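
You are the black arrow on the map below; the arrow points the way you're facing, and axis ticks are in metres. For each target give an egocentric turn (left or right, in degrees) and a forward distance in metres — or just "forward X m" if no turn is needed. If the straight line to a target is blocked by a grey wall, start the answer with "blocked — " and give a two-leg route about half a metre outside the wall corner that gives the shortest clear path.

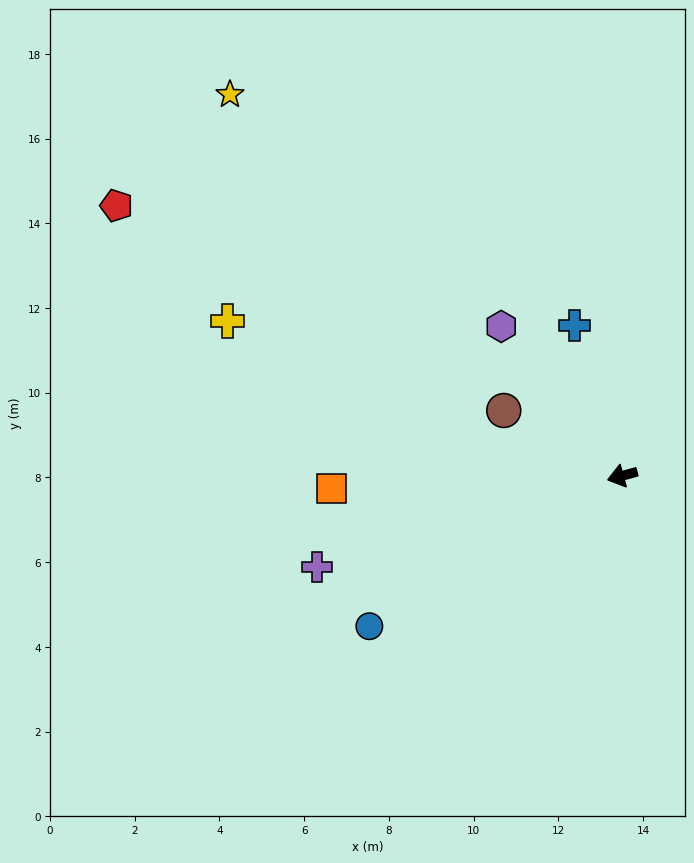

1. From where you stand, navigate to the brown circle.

turn right 44°, forward 3.2 m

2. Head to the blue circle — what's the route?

turn left 15°, forward 6.9 m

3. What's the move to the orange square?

turn right 13°, forward 6.9 m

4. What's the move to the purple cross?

forward 7.5 m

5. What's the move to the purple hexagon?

turn right 66°, forward 4.5 m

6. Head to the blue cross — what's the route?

turn right 88°, forward 3.7 m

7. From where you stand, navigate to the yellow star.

turn right 60°, forward 12.9 m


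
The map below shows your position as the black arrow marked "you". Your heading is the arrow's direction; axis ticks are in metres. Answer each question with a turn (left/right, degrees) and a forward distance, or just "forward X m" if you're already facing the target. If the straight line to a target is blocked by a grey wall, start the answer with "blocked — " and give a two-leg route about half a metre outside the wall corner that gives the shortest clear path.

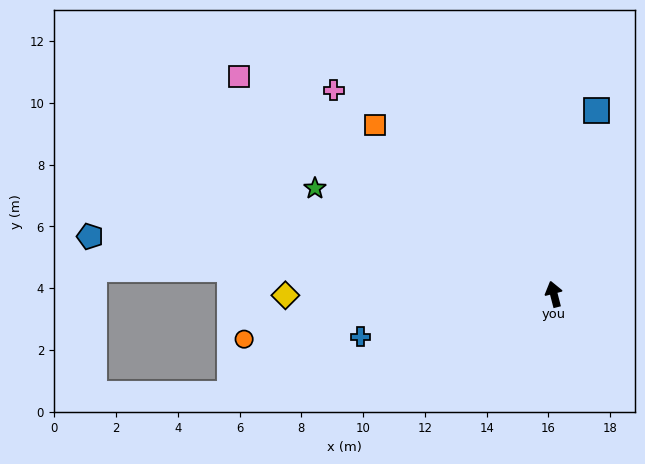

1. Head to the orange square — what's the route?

turn left 32°, forward 8.0 m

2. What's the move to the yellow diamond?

turn left 76°, forward 8.7 m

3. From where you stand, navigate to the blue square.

turn right 28°, forward 6.1 m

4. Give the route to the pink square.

turn left 41°, forward 12.4 m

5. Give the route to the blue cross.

turn left 88°, forward 6.4 m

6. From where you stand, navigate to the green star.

turn left 52°, forward 8.5 m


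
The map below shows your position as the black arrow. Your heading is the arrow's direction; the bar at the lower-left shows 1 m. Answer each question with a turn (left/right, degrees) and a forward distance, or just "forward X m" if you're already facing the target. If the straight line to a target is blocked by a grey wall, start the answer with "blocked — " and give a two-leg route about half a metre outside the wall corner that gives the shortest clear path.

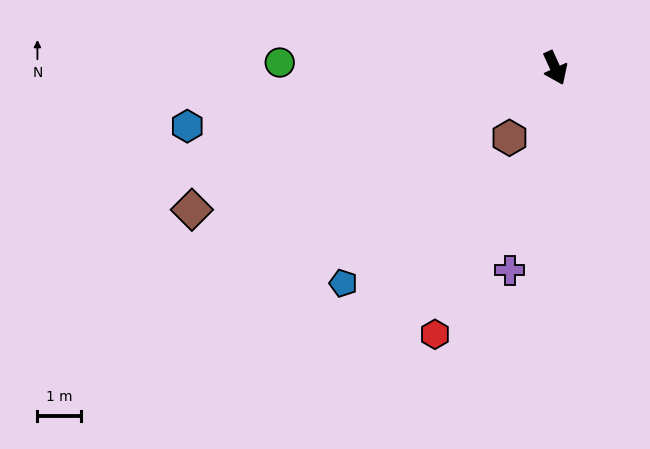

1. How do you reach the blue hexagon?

turn right 106°, forward 8.5 m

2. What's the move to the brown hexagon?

turn right 58°, forward 1.9 m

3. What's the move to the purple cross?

turn right 37°, forward 4.7 m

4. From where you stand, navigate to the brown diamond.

turn right 93°, forward 8.9 m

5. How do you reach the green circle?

turn right 116°, forward 6.3 m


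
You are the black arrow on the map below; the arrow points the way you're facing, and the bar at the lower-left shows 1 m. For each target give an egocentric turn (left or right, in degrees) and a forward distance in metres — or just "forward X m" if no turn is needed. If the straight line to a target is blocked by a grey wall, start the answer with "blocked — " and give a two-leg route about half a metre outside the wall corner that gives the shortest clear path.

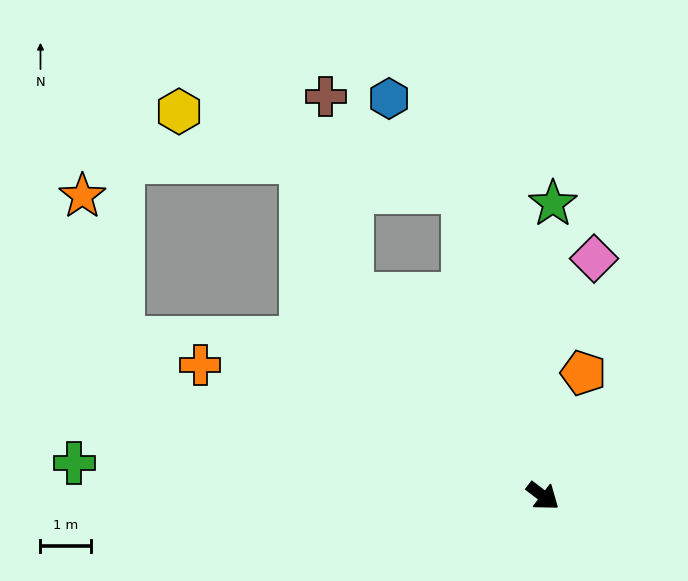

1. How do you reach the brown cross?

blocked — turn left 171°, forward 5.5 m, then turn right 36°, forward 4.0 m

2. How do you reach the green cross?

turn right 146°, forward 9.4 m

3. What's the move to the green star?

turn left 126°, forward 5.8 m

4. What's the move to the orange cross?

turn right 163°, forward 7.3 m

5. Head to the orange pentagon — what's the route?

turn left 109°, forward 2.6 m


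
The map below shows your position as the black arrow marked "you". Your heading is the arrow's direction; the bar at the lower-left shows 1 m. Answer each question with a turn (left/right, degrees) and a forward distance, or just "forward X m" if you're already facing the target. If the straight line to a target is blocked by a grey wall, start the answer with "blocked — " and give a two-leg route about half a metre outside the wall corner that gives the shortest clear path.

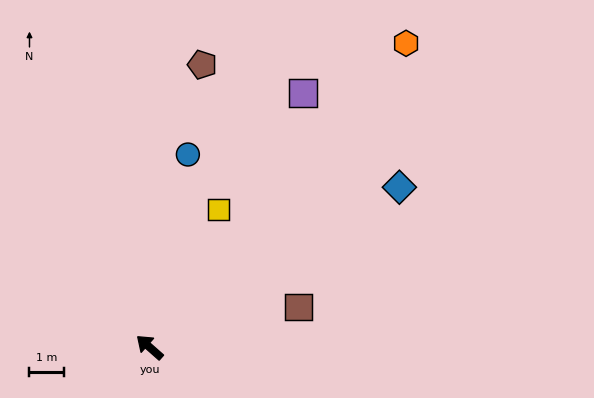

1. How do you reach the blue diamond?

turn right 106°, forward 8.6 m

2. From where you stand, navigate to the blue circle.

turn right 60°, forward 5.7 m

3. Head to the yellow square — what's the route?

turn right 75°, forward 4.5 m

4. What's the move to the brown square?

turn right 123°, forward 4.5 m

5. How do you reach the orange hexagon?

turn right 89°, forward 11.6 m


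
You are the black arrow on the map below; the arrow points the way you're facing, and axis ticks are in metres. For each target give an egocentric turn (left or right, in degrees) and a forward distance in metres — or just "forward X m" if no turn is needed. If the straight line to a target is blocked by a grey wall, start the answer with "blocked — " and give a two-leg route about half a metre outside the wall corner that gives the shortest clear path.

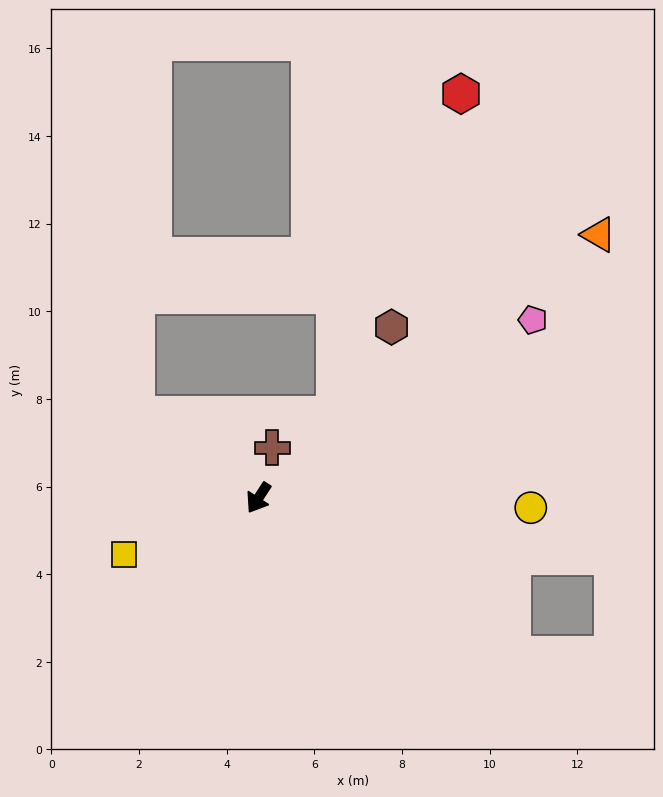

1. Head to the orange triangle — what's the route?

turn left 161°, forward 9.8 m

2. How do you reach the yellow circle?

turn left 121°, forward 6.2 m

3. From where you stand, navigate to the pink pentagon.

turn left 156°, forward 7.5 m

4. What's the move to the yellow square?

turn right 34°, forward 3.3 m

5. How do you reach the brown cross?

turn right 162°, forward 1.2 m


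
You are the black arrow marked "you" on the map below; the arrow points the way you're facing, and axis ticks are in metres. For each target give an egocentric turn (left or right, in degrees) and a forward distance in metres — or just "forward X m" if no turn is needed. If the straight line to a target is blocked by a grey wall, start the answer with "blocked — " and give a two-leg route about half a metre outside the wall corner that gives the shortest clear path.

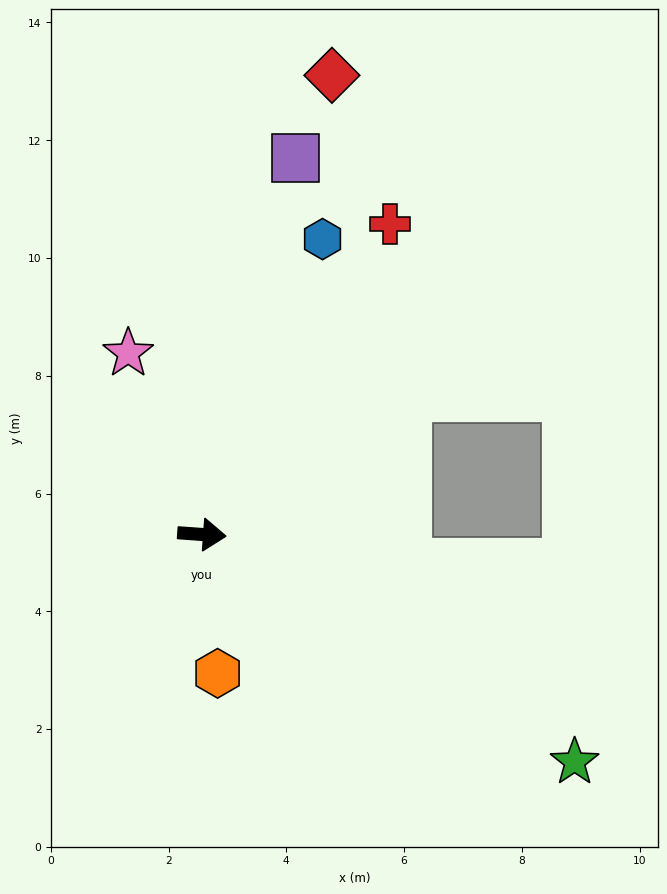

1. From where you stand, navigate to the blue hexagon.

turn left 72°, forward 5.4 m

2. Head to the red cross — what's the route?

turn left 63°, forward 6.2 m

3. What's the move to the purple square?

turn left 80°, forward 6.6 m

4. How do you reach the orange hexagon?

turn right 79°, forward 2.4 m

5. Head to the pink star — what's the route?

turn left 116°, forward 3.3 m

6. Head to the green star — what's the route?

turn right 27°, forward 7.4 m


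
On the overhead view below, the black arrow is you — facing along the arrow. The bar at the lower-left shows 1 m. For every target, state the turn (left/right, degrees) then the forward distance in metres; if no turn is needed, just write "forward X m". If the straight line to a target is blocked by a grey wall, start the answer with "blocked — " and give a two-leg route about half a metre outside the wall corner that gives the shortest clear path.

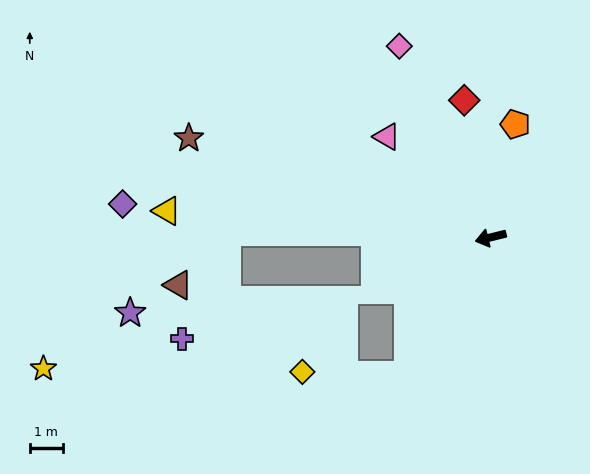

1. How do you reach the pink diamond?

turn right 78°, forward 6.4 m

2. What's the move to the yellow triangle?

turn right 19°, forward 9.8 m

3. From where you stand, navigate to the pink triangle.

turn right 58°, forward 4.4 m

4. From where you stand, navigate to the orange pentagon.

turn right 116°, forward 3.5 m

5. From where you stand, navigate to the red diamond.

turn right 93°, forward 4.2 m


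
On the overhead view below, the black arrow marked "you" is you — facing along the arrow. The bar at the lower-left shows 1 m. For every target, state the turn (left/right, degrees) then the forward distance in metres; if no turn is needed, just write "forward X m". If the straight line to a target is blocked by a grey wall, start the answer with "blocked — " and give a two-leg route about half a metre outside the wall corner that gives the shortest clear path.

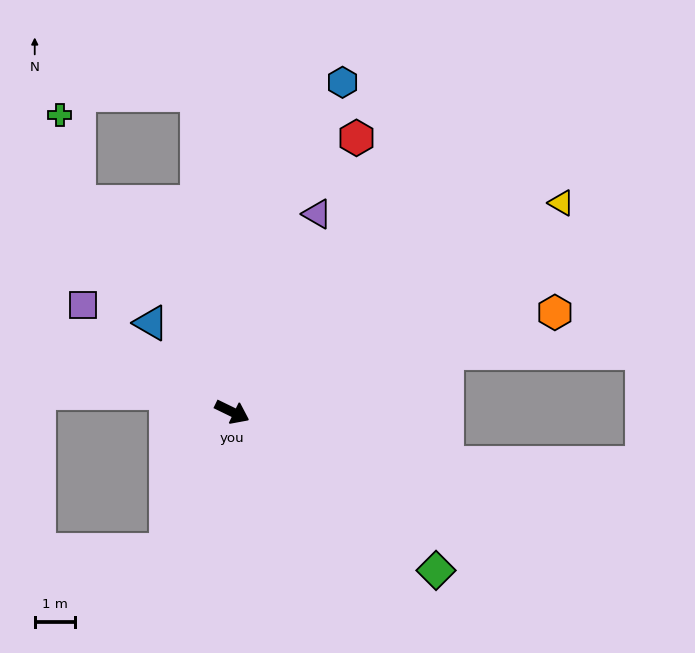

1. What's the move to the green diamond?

turn right 12°, forward 6.5 m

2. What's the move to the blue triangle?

turn left 158°, forward 3.0 m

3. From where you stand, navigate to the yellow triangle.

turn left 58°, forward 9.8 m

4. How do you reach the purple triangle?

turn left 93°, forward 5.4 m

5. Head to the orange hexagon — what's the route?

turn left 43°, forward 8.4 m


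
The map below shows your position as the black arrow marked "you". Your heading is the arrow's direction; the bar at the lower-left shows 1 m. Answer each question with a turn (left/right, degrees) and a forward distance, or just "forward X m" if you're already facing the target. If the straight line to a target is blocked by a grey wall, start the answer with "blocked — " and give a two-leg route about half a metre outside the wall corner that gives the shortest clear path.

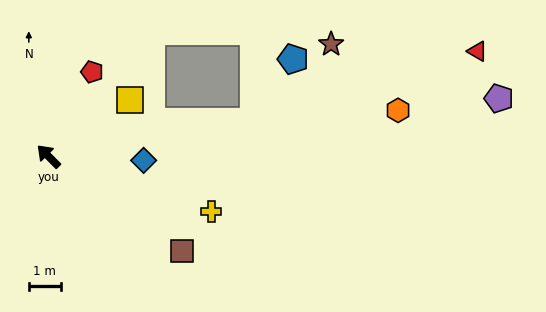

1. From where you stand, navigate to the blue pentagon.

blocked — turn right 125°, forward 6.5 m, then turn left 48°, forward 2.3 m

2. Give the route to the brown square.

turn right 170°, forward 5.1 m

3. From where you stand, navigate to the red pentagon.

turn right 72°, forward 3.0 m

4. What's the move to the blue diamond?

turn right 137°, forward 3.0 m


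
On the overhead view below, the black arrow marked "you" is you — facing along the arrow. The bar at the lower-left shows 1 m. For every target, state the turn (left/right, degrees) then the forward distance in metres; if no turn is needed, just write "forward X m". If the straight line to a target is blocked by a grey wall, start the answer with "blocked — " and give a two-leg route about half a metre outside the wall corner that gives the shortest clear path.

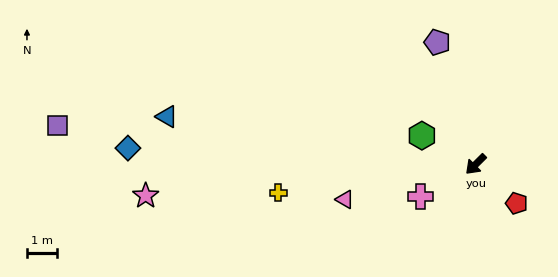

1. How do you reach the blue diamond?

turn right 47°, forward 11.7 m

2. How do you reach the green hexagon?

turn right 73°, forward 2.1 m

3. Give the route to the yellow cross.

turn right 37°, forward 6.7 m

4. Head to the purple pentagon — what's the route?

turn right 117°, forward 4.3 m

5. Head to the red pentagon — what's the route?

turn left 92°, forward 1.9 m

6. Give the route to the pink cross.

turn right 15°, forward 2.2 m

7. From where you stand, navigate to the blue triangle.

turn right 54°, forward 10.5 m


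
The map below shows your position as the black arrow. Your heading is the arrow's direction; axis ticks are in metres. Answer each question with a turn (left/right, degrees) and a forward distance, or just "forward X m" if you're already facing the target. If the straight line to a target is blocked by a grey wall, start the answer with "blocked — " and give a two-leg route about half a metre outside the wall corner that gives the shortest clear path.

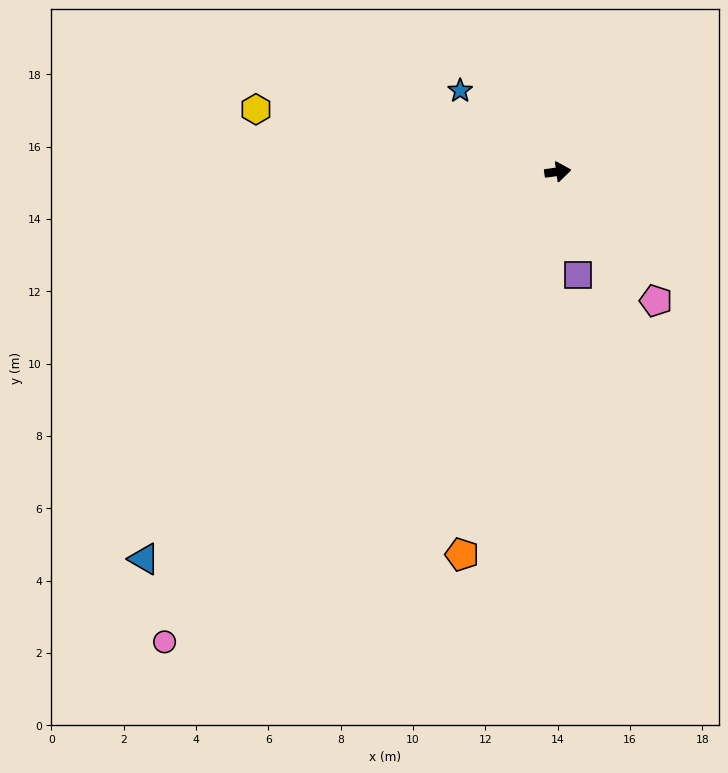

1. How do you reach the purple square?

turn right 86°, forward 2.9 m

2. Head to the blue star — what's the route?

turn left 133°, forward 3.5 m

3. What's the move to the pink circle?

turn right 138°, forward 16.9 m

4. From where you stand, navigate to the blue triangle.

turn right 145°, forward 15.7 m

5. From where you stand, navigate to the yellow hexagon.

turn left 161°, forward 8.5 m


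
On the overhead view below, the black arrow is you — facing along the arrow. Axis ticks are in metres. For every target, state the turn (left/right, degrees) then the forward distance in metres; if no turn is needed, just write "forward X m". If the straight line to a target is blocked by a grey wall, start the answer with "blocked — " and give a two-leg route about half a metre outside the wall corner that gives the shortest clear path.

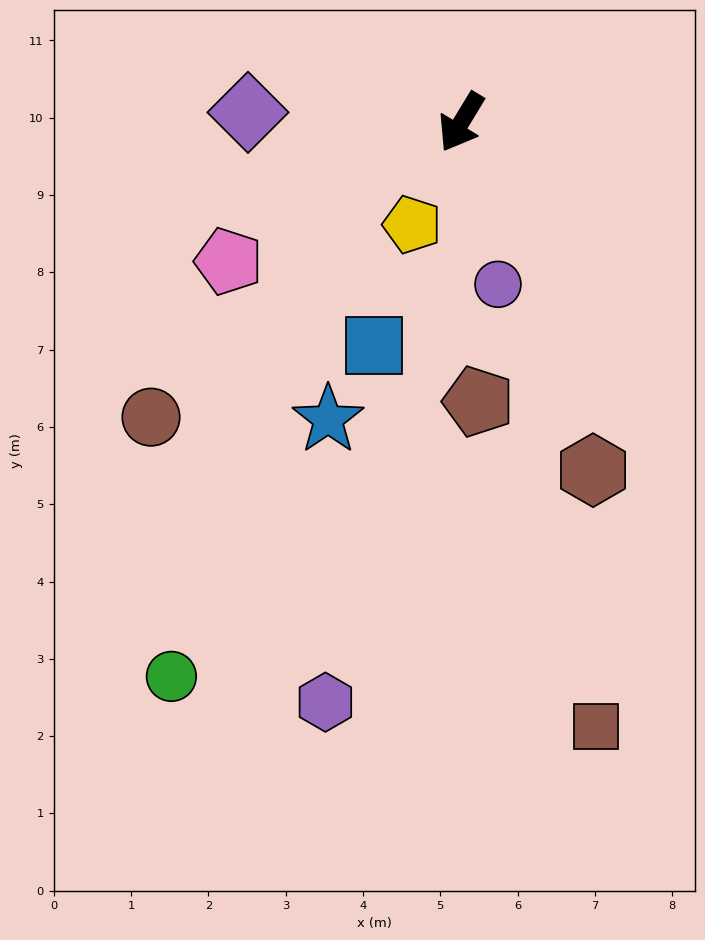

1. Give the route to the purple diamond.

turn right 61°, forward 2.8 m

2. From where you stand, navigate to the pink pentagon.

turn right 28°, forward 3.5 m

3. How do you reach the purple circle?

turn left 44°, forward 2.2 m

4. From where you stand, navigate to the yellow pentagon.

turn left 5°, forward 1.5 m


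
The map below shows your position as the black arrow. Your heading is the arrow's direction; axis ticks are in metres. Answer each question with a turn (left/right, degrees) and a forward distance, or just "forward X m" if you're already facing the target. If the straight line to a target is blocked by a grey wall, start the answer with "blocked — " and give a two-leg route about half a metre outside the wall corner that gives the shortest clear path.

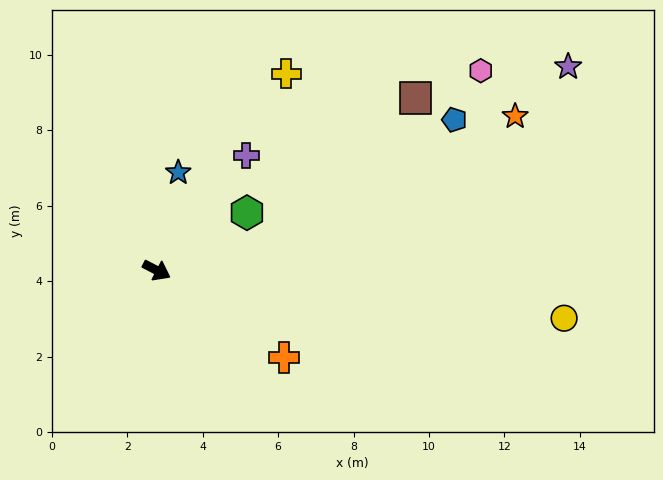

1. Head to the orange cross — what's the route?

turn right 7°, forward 4.1 m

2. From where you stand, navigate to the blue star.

turn left 105°, forward 2.7 m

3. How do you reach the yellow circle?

turn left 21°, forward 10.9 m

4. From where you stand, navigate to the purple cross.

turn left 80°, forward 3.9 m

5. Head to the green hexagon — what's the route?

turn left 60°, forward 2.8 m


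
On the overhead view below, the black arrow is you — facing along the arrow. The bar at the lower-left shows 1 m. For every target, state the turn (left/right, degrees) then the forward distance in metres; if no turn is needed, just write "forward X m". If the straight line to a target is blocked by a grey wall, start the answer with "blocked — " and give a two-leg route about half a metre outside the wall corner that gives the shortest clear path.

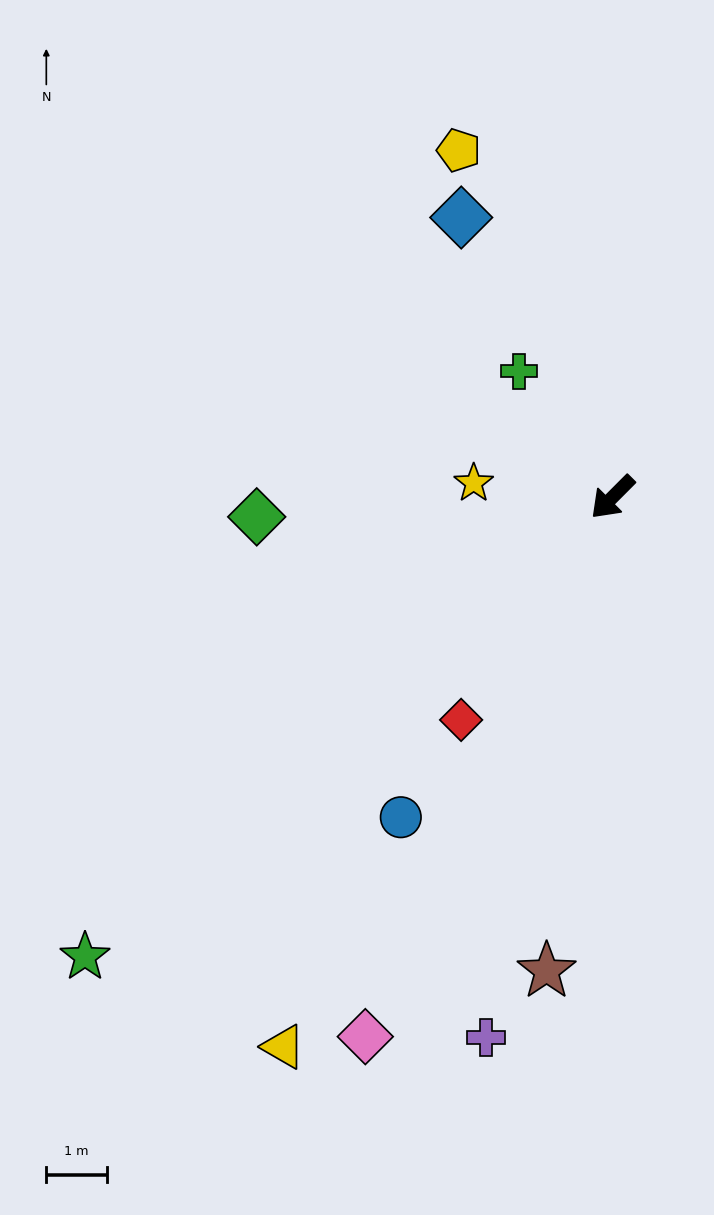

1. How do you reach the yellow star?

turn right 51°, forward 2.3 m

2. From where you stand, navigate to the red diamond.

turn left 11°, forward 4.5 m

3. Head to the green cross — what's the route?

turn right 99°, forward 2.6 m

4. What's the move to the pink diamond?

turn left 20°, forward 9.8 m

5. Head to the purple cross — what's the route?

turn left 32°, forward 9.2 m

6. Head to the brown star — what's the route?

turn left 37°, forward 7.9 m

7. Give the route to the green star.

turn right 4°, forward 11.6 m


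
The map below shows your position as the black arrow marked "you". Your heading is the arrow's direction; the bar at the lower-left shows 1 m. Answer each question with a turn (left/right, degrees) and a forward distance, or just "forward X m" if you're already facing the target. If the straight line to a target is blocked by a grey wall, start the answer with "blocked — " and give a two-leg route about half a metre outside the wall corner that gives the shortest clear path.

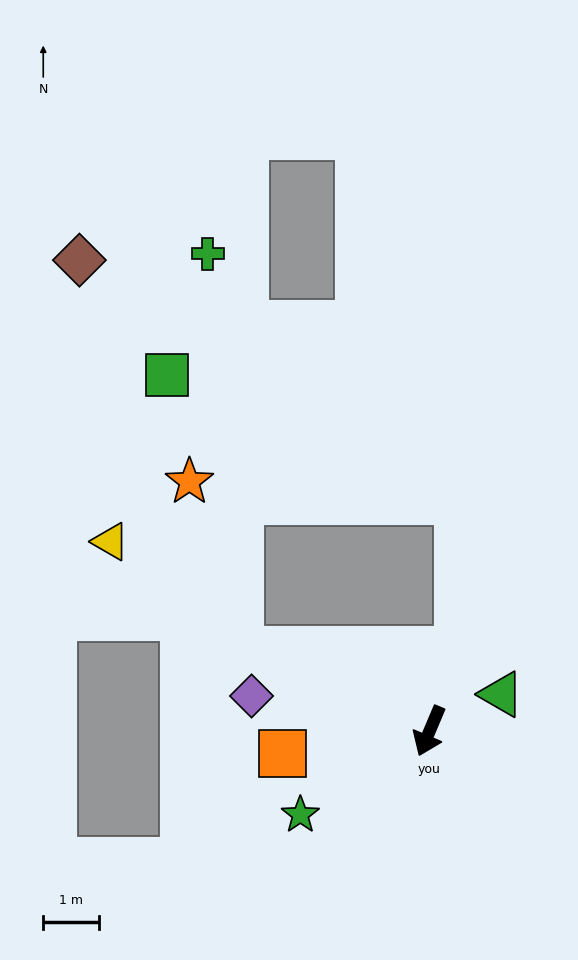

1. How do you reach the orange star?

blocked — turn right 90°, forward 3.7 m, then turn right 50°, forward 3.2 m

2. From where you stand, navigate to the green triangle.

turn left 140°, forward 1.5 m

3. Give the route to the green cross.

blocked — turn right 90°, forward 3.7 m, then turn right 62°, forward 7.2 m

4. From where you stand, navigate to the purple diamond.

turn right 78°, forward 3.3 m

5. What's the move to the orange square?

turn right 58°, forward 2.7 m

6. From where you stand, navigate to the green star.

turn right 34°, forward 2.8 m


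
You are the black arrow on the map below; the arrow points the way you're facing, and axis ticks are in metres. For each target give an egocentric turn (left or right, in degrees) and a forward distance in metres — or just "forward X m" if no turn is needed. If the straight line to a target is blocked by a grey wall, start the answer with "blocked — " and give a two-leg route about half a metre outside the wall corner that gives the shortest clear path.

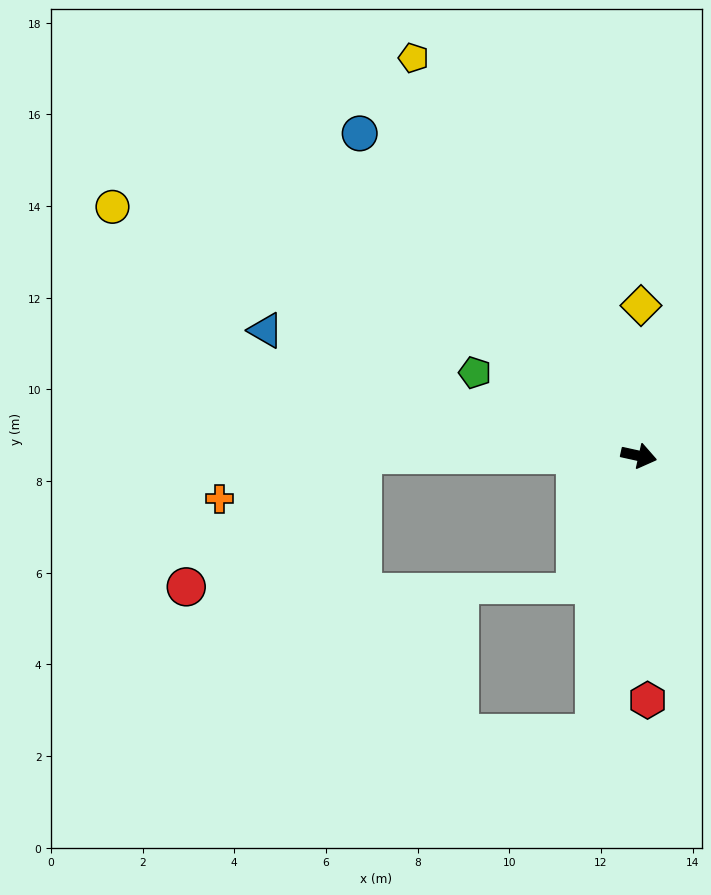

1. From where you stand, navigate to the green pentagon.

turn left 166°, forward 4.0 m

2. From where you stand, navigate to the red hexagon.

turn right 76°, forward 5.3 m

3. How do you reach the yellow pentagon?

turn left 132°, forward 10.0 m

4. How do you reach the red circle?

blocked — turn right 168°, forward 6.0 m, then turn left 37°, forward 4.8 m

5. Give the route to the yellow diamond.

turn left 102°, forward 3.3 m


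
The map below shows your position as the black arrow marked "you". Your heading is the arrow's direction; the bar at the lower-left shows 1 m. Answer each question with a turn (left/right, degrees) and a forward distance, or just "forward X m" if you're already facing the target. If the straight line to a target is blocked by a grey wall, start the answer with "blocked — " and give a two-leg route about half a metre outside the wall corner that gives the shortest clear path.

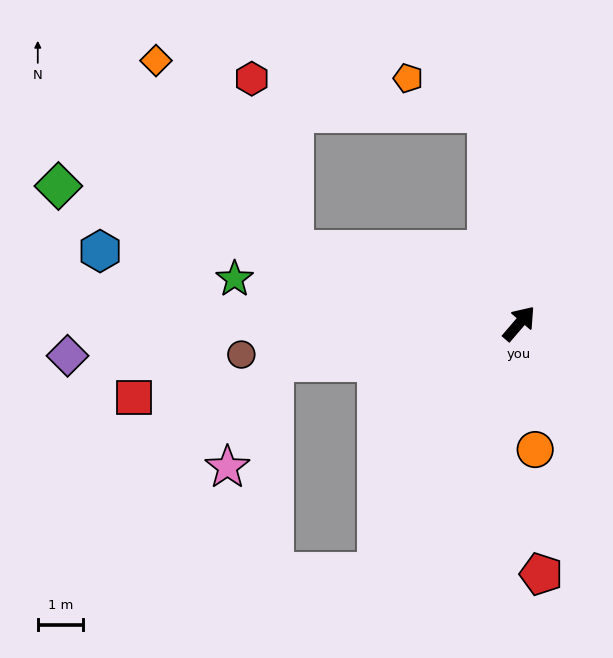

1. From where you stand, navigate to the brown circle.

turn left 137°, forward 6.1 m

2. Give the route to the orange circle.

turn right 132°, forward 2.8 m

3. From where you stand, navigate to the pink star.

blocked — turn left 140°, forward 5.5 m, then turn left 57°, forward 2.5 m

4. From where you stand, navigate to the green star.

turn left 122°, forward 6.3 m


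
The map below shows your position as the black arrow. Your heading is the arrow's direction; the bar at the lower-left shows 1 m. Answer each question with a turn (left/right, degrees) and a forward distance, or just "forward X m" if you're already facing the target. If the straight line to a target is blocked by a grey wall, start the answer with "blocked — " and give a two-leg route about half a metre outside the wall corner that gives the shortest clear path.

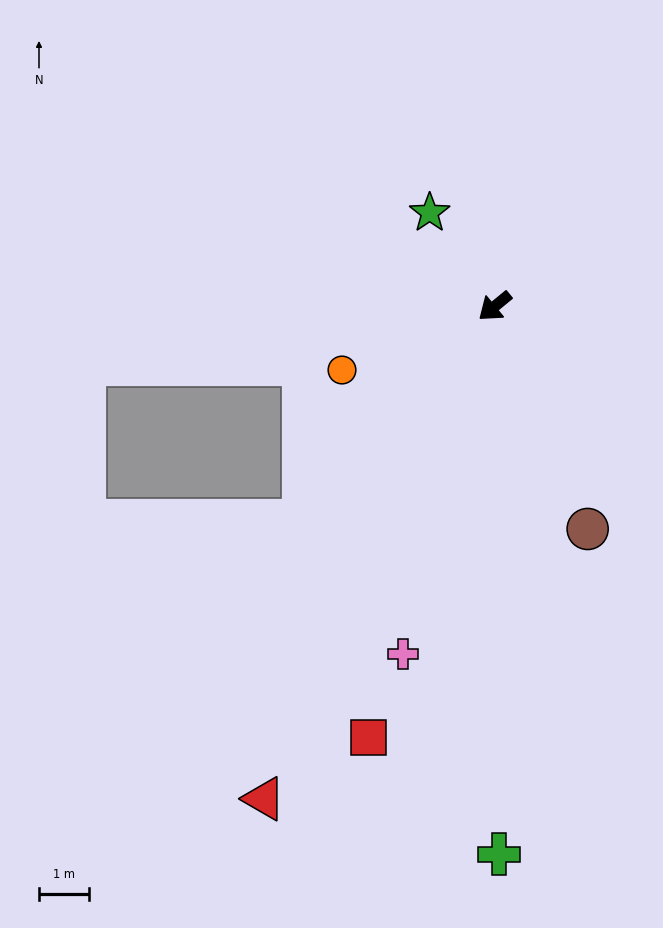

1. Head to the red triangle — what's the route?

turn left 25°, forward 11.0 m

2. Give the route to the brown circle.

turn left 73°, forward 4.9 m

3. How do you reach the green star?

turn right 95°, forward 2.3 m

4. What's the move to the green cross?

turn left 51°, forward 11.1 m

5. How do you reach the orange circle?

turn right 17°, forward 3.3 m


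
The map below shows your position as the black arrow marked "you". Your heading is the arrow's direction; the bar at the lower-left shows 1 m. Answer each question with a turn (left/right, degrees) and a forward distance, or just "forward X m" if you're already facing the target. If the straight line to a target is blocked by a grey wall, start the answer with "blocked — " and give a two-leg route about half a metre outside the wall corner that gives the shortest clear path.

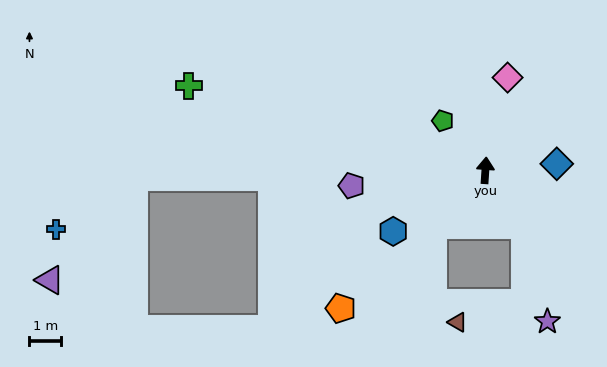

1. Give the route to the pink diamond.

turn right 10°, forward 3.0 m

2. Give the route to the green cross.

turn left 78°, forward 9.7 m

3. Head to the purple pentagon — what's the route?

turn left 100°, forward 4.2 m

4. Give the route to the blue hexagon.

turn left 127°, forward 3.5 m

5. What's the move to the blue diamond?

turn right 81°, forward 2.3 m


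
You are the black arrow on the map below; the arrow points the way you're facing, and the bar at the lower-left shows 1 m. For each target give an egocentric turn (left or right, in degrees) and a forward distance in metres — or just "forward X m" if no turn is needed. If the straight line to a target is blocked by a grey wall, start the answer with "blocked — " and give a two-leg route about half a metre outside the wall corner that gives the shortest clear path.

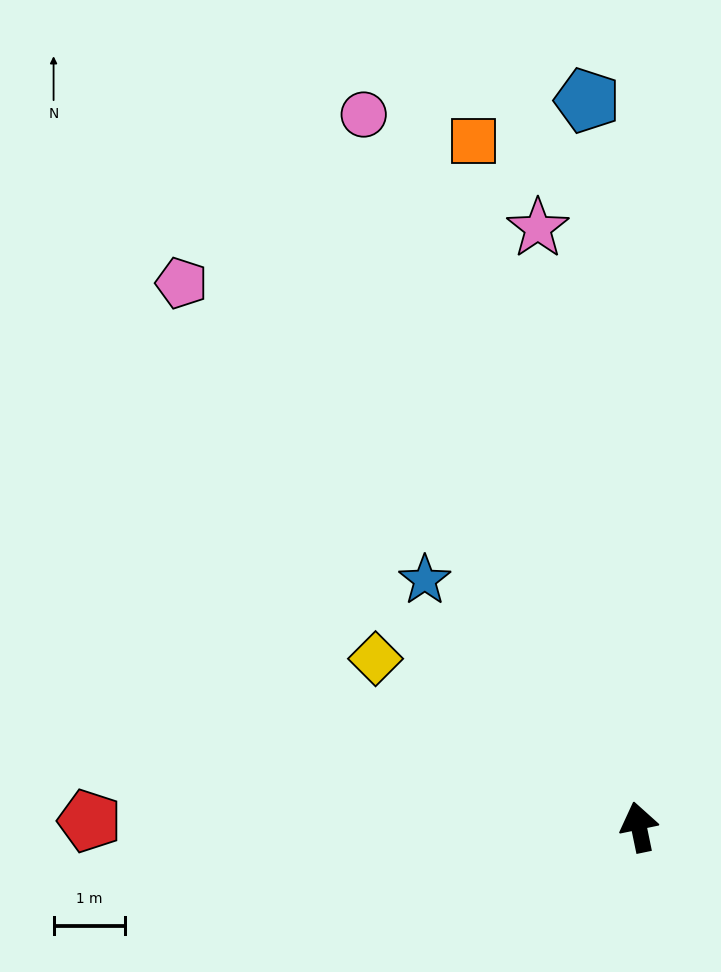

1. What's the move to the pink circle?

turn left 9°, forward 10.7 m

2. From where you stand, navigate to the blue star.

turn left 29°, forward 4.6 m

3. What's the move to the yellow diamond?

turn left 46°, forward 4.4 m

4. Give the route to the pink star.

turn right 2°, forward 8.5 m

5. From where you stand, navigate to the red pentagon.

turn left 78°, forward 7.7 m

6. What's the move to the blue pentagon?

turn right 8°, forward 10.2 m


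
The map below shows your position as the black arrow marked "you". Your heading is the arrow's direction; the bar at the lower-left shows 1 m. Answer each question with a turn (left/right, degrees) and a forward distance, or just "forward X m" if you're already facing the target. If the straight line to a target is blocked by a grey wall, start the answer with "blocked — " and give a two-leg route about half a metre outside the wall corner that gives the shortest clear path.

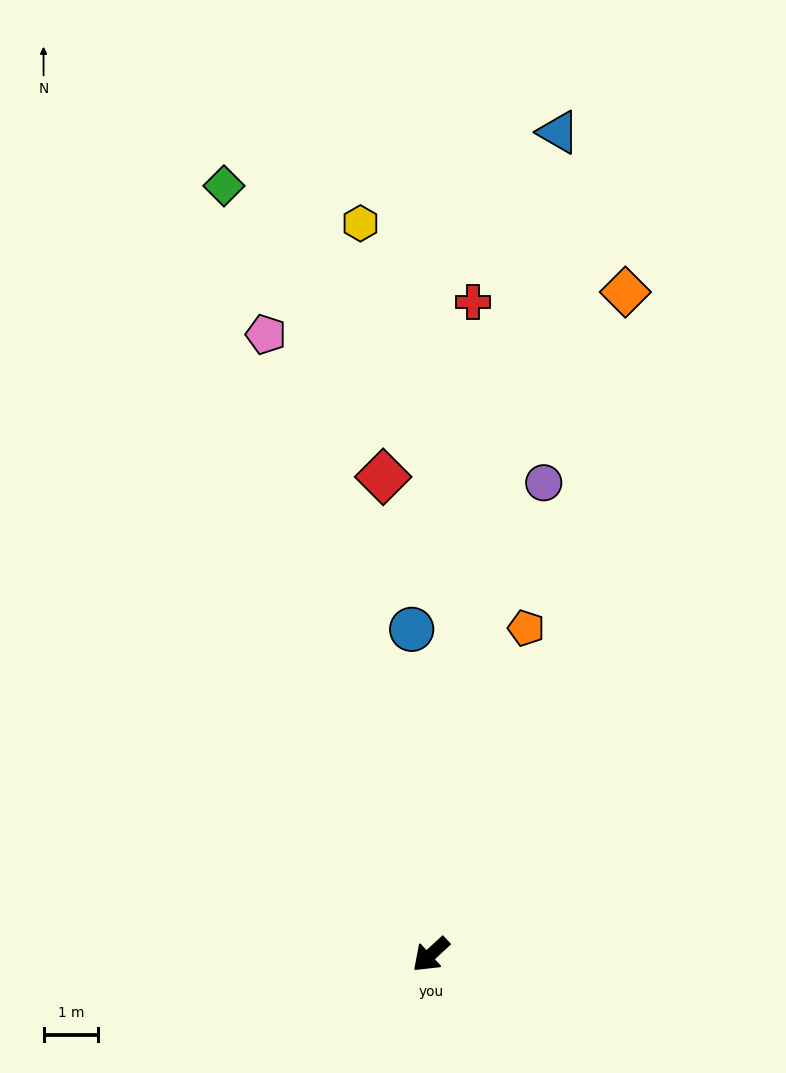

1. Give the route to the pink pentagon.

turn right 118°, forward 11.8 m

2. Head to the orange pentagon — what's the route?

turn right 149°, forward 6.2 m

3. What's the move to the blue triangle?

turn right 142°, forward 15.3 m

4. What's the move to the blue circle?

turn right 129°, forward 6.0 m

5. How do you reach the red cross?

turn right 137°, forward 12.0 m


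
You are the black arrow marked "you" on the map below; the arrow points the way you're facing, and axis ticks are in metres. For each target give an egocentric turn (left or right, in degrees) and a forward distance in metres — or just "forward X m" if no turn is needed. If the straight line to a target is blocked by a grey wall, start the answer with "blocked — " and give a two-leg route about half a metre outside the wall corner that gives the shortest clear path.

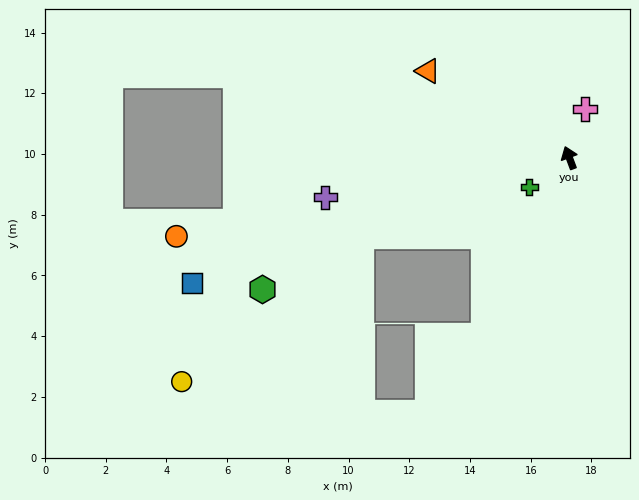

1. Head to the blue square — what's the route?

turn left 88°, forward 13.1 m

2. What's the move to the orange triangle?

turn left 38°, forward 5.5 m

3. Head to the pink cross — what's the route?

turn right 38°, forward 1.7 m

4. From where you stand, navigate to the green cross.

turn left 106°, forward 1.6 m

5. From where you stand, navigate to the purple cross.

turn left 79°, forward 8.1 m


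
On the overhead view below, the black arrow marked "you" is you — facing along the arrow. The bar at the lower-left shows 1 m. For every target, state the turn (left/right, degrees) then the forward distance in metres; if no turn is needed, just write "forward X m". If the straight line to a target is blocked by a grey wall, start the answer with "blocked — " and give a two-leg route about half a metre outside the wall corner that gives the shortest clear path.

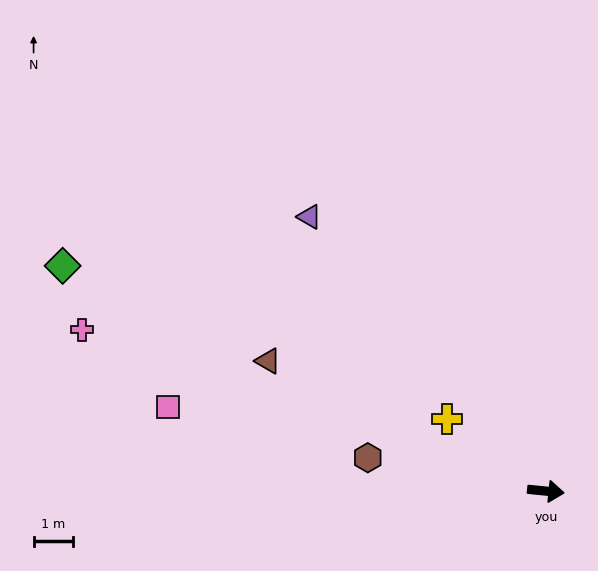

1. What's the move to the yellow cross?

turn left 150°, forward 3.1 m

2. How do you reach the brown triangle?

turn left 161°, forward 7.8 m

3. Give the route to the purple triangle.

turn left 136°, forward 9.2 m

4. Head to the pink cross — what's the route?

turn left 167°, forward 12.5 m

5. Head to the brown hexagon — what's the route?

turn left 175°, forward 4.6 m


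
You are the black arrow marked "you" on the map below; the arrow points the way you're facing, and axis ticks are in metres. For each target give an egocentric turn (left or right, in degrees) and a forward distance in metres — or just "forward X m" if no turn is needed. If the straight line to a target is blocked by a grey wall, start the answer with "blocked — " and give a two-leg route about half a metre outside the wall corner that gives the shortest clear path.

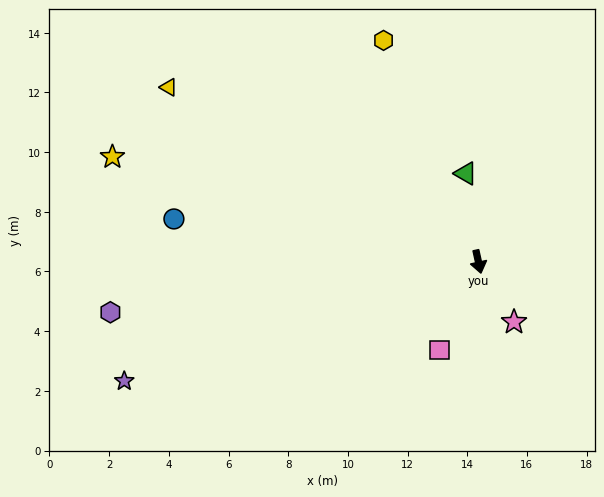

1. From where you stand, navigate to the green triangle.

turn left 176°, forward 3.0 m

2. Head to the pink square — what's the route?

turn right 36°, forward 3.2 m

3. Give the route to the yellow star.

turn right 118°, forward 12.8 m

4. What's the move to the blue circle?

turn right 110°, forward 10.3 m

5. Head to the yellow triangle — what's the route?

turn right 132°, forward 11.9 m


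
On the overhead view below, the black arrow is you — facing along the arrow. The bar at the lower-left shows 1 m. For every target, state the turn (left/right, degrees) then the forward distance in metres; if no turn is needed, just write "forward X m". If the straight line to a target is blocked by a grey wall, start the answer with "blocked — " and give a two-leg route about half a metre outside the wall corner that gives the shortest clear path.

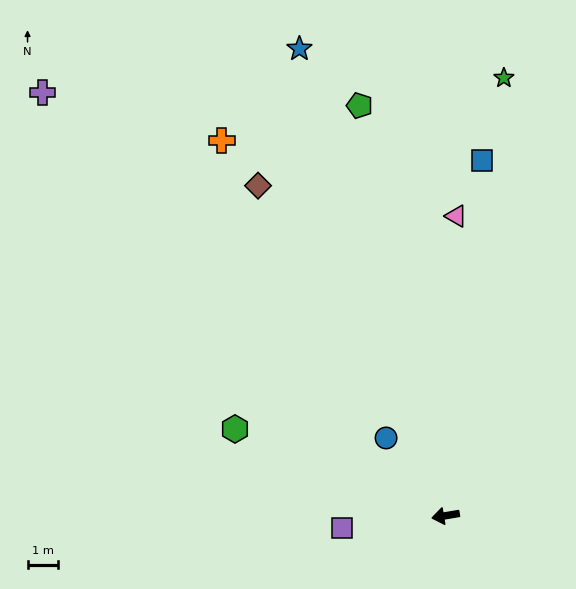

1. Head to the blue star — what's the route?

turn right 82°, forward 16.0 m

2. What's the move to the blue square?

turn right 105°, forward 11.7 m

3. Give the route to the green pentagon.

turn right 88°, forward 13.7 m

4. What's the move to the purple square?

turn right 3°, forward 3.4 m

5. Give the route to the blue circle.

turn right 62°, forward 3.2 m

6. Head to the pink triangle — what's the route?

turn right 102°, forward 9.8 m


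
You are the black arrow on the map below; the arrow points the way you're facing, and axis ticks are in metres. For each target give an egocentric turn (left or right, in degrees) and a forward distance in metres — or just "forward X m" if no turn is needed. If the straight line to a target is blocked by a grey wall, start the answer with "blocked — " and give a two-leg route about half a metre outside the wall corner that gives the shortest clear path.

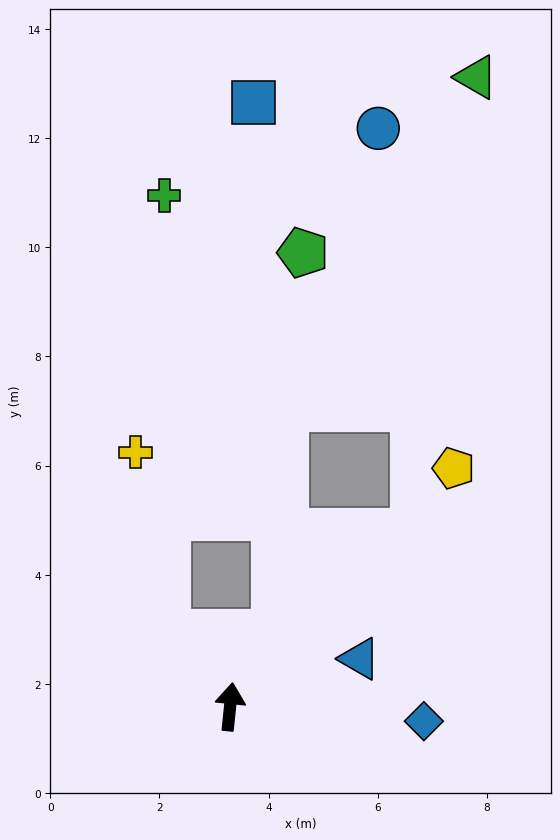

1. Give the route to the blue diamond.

turn right 88°, forward 3.6 m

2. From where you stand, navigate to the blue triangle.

turn right 64°, forward 2.5 m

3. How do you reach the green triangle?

blocked — turn right 41°, forward 4.6 m, then turn left 39°, forward 8.4 m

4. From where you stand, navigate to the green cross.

blocked — turn left 46°, forward 1.8 m, then turn right 40°, forward 8.0 m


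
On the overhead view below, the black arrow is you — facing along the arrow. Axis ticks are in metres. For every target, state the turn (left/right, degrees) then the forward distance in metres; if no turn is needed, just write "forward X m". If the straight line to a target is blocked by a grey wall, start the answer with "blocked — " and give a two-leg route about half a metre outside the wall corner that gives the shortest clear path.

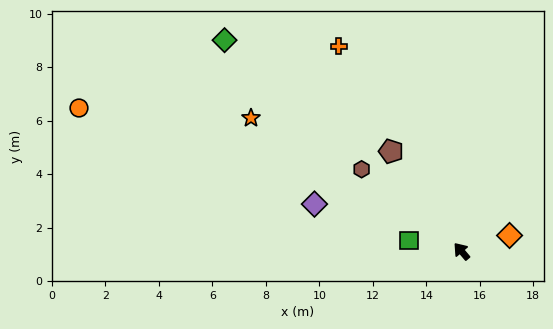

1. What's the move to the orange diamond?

turn right 112°, forward 1.9 m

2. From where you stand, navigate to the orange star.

turn left 17°, forward 9.3 m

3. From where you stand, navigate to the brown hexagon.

turn left 10°, forward 4.8 m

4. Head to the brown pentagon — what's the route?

turn right 5°, forward 4.6 m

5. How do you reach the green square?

turn left 38°, forward 2.0 m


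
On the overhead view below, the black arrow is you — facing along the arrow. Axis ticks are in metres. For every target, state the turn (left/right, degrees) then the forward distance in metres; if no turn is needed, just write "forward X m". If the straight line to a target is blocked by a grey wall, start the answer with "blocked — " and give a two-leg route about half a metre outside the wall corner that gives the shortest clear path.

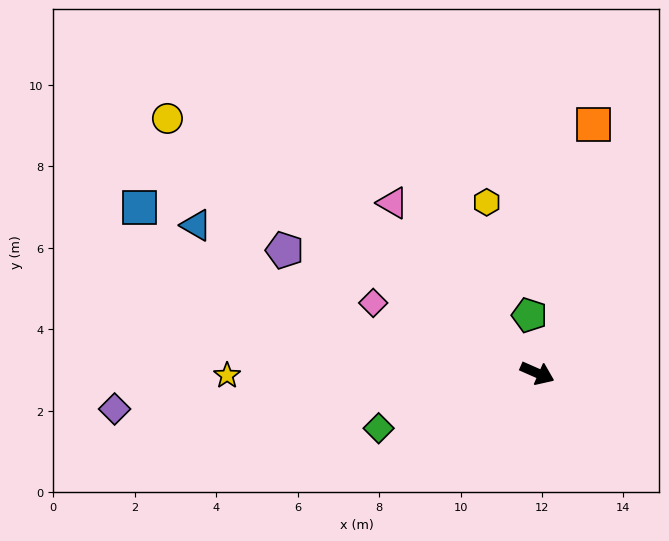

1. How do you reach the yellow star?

turn right 156°, forward 7.6 m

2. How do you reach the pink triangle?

turn left 154°, forward 5.5 m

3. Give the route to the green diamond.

turn right 137°, forward 4.1 m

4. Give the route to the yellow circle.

turn left 169°, forward 11.0 m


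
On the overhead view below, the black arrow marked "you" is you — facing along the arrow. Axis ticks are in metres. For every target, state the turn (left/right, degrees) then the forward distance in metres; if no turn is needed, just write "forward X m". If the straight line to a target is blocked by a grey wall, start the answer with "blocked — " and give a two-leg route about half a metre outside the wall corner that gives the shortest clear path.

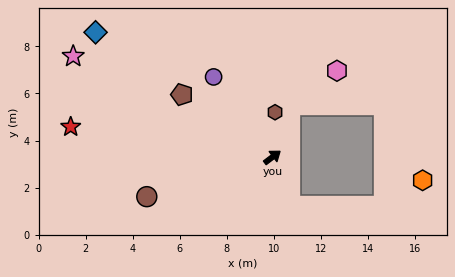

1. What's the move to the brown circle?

turn left 160°, forward 5.6 m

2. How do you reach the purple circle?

turn left 89°, forward 4.2 m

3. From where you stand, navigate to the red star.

turn left 134°, forward 8.7 m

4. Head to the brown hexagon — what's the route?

turn left 49°, forward 1.9 m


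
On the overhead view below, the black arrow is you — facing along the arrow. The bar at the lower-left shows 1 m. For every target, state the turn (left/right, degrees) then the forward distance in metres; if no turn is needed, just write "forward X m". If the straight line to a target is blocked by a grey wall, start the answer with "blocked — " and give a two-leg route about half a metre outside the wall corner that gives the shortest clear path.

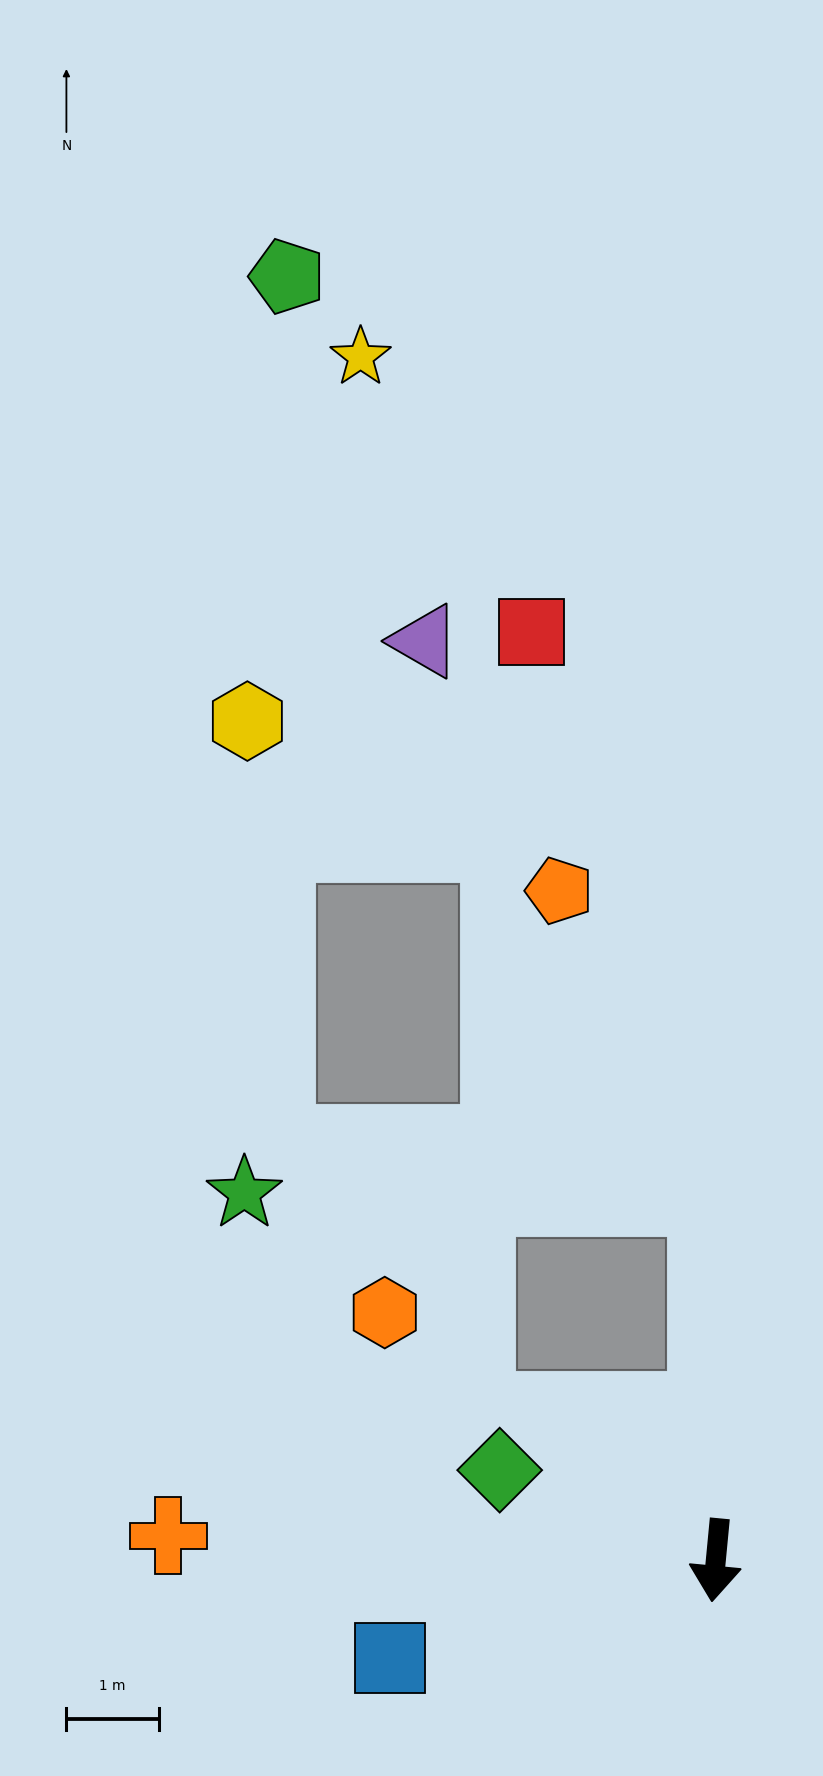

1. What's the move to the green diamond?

turn right 107°, forward 2.5 m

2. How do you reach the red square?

blocked — turn right 173°, forward 3.9 m, then turn left 16°, forward 6.4 m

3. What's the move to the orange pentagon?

blocked — turn right 173°, forward 3.9 m, then turn left 24°, forward 3.7 m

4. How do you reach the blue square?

turn right 68°, forward 3.7 m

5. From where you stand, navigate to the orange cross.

turn right 87°, forward 5.9 m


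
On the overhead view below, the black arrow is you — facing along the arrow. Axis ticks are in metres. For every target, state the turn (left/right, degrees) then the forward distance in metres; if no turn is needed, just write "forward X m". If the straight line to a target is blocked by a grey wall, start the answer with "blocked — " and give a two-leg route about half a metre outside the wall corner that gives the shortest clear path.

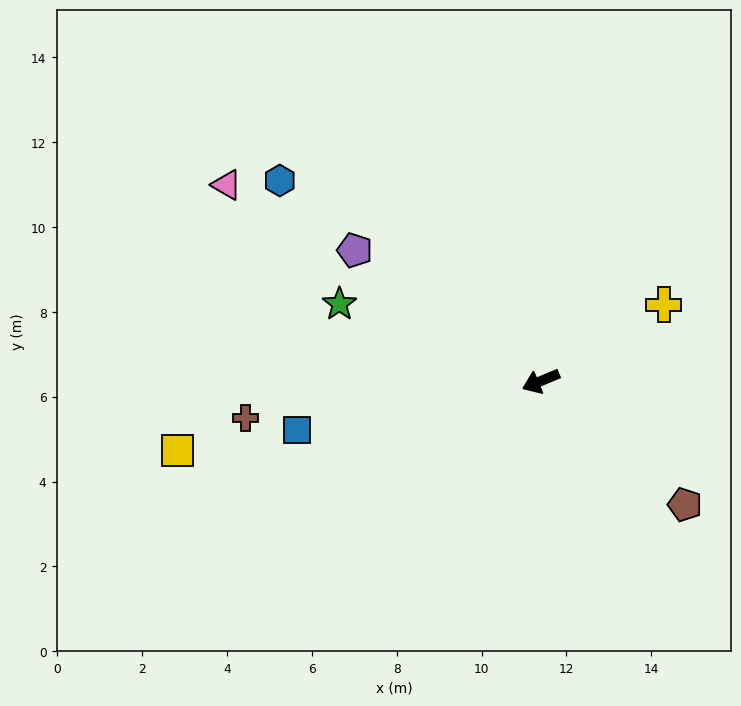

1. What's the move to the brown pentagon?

turn left 117°, forward 4.5 m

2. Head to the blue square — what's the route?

turn right 11°, forward 5.9 m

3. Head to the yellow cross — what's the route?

turn right 171°, forward 3.4 m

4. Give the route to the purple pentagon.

turn right 58°, forward 5.4 m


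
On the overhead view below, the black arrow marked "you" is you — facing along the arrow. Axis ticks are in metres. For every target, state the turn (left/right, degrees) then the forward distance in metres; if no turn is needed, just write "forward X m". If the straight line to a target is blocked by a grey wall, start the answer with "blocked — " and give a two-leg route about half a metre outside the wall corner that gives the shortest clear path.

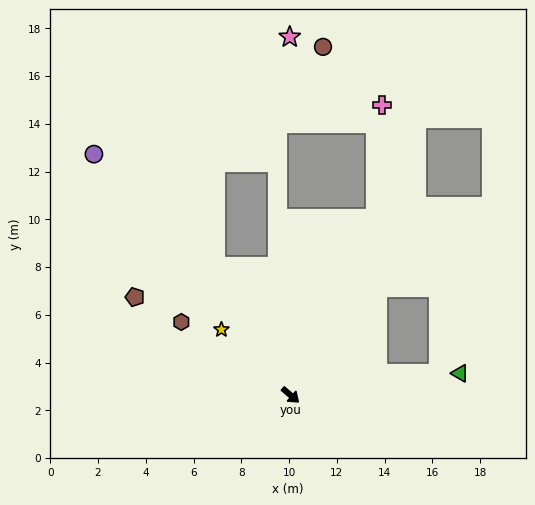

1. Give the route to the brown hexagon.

turn right 173°, forward 5.5 m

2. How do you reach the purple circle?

turn left 170°, forward 13.0 m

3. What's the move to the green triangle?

turn left 48°, forward 7.2 m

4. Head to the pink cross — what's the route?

blocked — turn left 105°, forward 8.2 m, then turn left 23°, forward 4.8 m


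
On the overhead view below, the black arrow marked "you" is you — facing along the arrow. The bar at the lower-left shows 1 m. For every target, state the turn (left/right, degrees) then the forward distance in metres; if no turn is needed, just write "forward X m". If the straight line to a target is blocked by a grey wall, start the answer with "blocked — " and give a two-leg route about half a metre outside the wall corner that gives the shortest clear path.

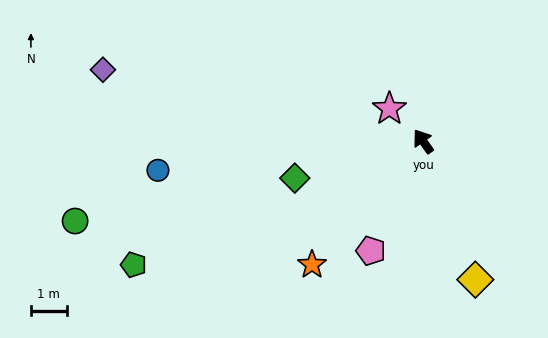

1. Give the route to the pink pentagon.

turn left 119°, forward 3.4 m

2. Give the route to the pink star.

turn left 11°, forward 1.3 m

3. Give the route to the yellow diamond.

turn left 166°, forward 4.1 m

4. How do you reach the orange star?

turn left 103°, forward 4.7 m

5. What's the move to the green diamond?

turn left 71°, forward 3.7 m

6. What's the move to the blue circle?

turn left 61°, forward 7.5 m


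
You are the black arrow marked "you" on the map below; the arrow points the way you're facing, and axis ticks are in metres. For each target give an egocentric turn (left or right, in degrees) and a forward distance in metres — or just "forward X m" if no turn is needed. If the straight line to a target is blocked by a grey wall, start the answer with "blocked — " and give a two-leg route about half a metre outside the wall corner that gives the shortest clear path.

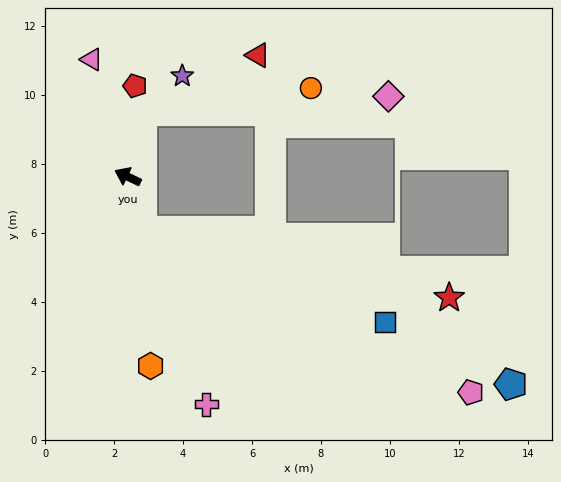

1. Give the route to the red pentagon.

turn right 69°, forward 2.6 m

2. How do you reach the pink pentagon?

blocked — turn left 131°, forward 1.6 m, then turn left 48°, forward 10.6 m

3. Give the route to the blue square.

blocked — turn left 131°, forward 1.6 m, then turn left 54°, forward 7.5 m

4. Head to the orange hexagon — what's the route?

turn left 122°, forward 5.5 m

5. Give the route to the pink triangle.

turn right 47°, forward 3.6 m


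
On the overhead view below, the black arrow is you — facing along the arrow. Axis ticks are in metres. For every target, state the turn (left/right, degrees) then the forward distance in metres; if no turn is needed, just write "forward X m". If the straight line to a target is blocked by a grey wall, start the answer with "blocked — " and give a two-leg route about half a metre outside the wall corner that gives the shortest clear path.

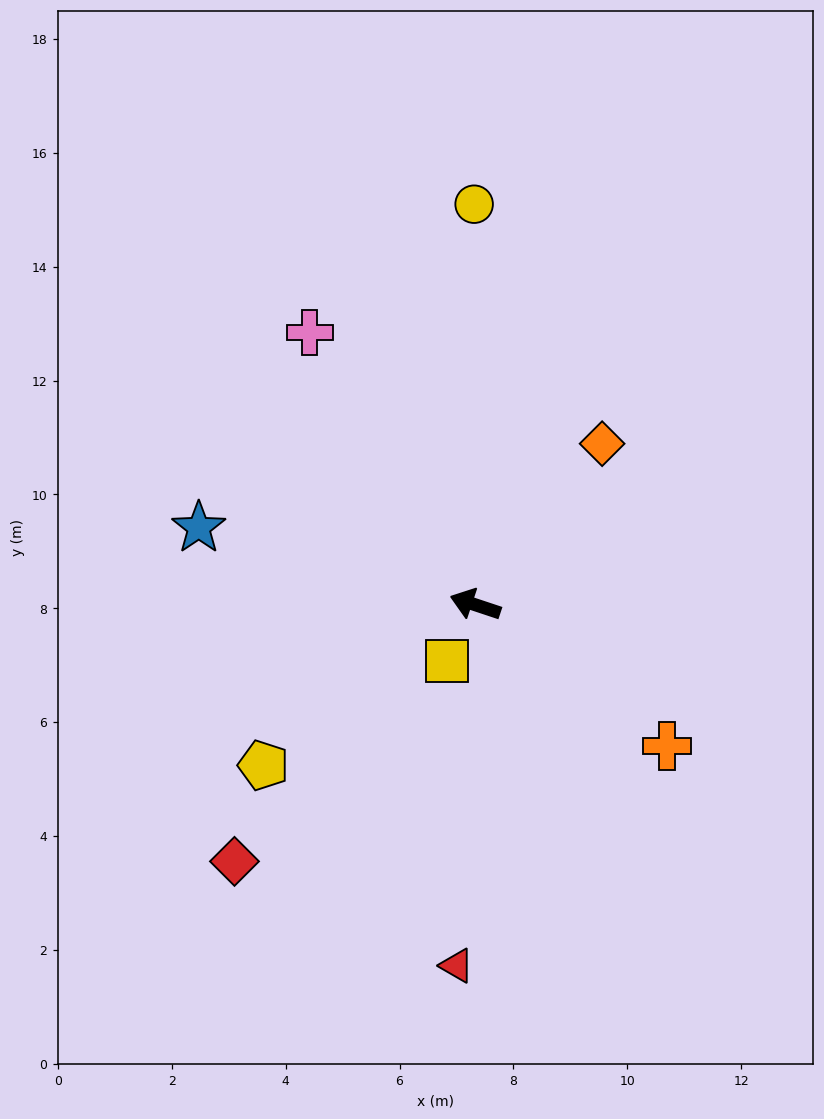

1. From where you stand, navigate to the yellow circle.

turn right 71°, forward 7.0 m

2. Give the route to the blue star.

turn left 3°, forward 5.0 m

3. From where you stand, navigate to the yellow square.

turn left 82°, forward 1.1 m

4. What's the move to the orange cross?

turn left 162°, forward 4.2 m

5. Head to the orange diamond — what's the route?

turn right 110°, forward 3.6 m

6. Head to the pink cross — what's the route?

turn right 40°, forward 5.6 m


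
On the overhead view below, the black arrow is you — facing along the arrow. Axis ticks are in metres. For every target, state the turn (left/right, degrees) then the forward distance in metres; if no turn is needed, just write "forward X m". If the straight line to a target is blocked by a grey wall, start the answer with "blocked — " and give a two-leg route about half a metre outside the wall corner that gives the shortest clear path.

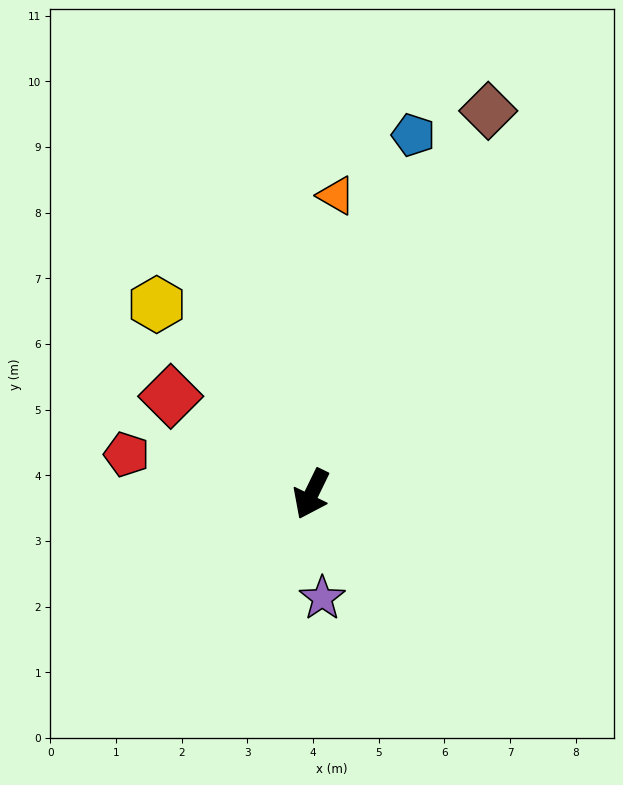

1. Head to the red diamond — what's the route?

turn right 99°, forward 2.6 m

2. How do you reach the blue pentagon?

turn right 170°, forward 5.7 m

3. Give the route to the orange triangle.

turn right 159°, forward 4.6 m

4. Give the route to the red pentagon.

turn right 76°, forward 2.9 m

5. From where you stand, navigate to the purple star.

turn left 32°, forward 1.6 m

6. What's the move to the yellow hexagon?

turn right 115°, forward 3.7 m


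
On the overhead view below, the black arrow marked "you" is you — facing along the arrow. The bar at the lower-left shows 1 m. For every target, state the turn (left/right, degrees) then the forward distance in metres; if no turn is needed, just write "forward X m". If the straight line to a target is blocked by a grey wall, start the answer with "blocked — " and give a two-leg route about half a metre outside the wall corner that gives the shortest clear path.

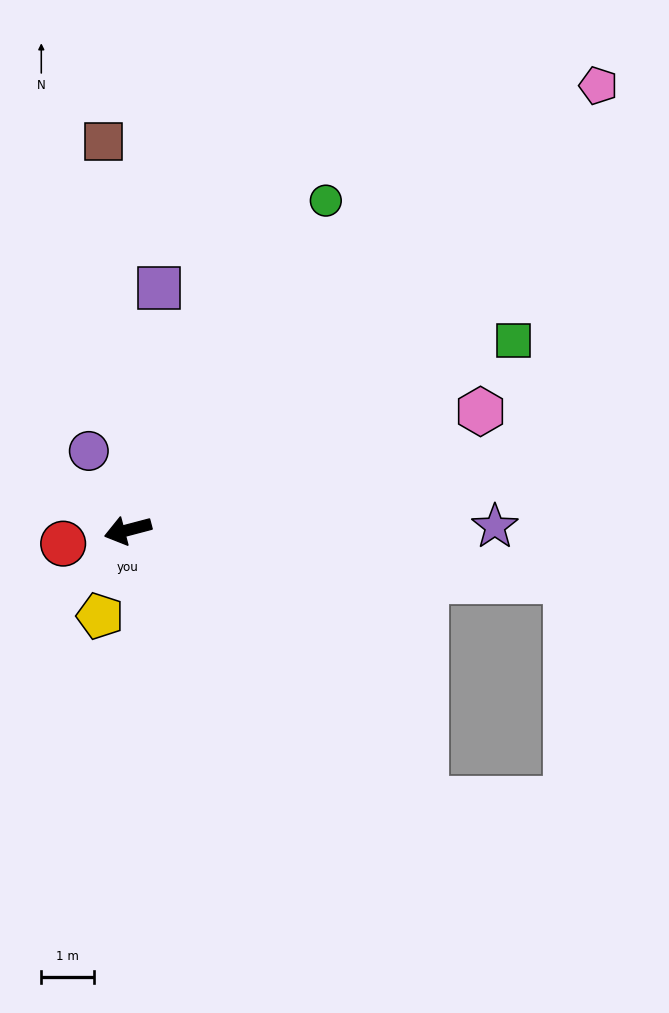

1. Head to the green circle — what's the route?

turn right 136°, forward 7.2 m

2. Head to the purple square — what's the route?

turn right 112°, forward 4.6 m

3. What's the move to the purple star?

turn left 166°, forward 6.9 m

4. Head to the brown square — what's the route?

turn right 101°, forward 7.3 m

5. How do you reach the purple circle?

turn right 78°, forward 1.7 m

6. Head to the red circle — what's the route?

turn right 3°, forward 1.2 m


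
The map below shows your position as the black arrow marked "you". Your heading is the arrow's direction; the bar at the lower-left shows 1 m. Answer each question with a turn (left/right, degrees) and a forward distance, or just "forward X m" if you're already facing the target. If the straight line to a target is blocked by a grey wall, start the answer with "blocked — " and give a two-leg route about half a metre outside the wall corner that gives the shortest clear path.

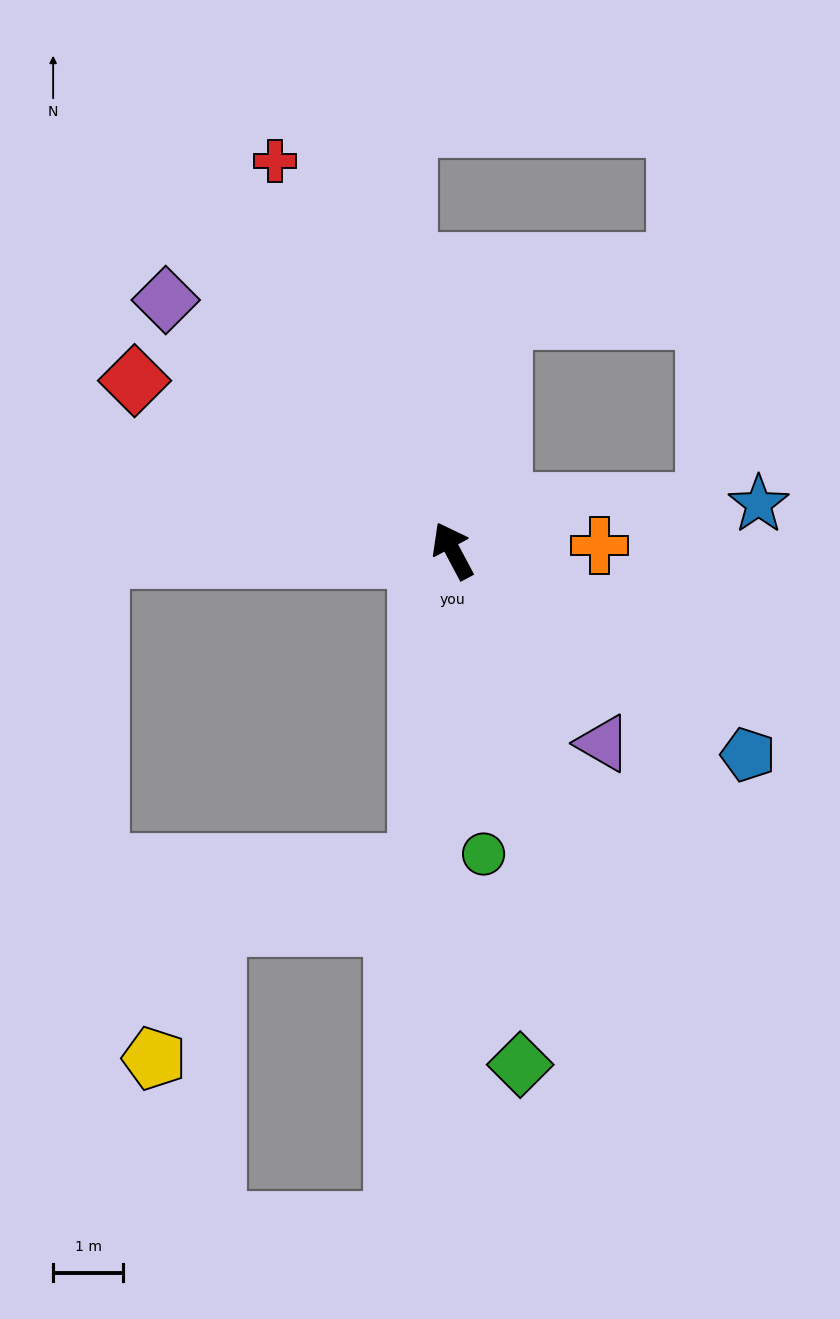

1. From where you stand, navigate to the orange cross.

turn right 116°, forward 2.1 m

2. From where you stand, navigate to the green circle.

turn left 158°, forward 4.4 m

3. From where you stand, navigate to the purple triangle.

turn right 170°, forward 3.5 m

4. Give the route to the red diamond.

turn left 34°, forward 5.2 m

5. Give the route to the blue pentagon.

turn right 153°, forward 5.1 m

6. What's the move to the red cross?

turn right 4°, forward 6.1 m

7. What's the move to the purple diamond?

turn left 21°, forward 5.4 m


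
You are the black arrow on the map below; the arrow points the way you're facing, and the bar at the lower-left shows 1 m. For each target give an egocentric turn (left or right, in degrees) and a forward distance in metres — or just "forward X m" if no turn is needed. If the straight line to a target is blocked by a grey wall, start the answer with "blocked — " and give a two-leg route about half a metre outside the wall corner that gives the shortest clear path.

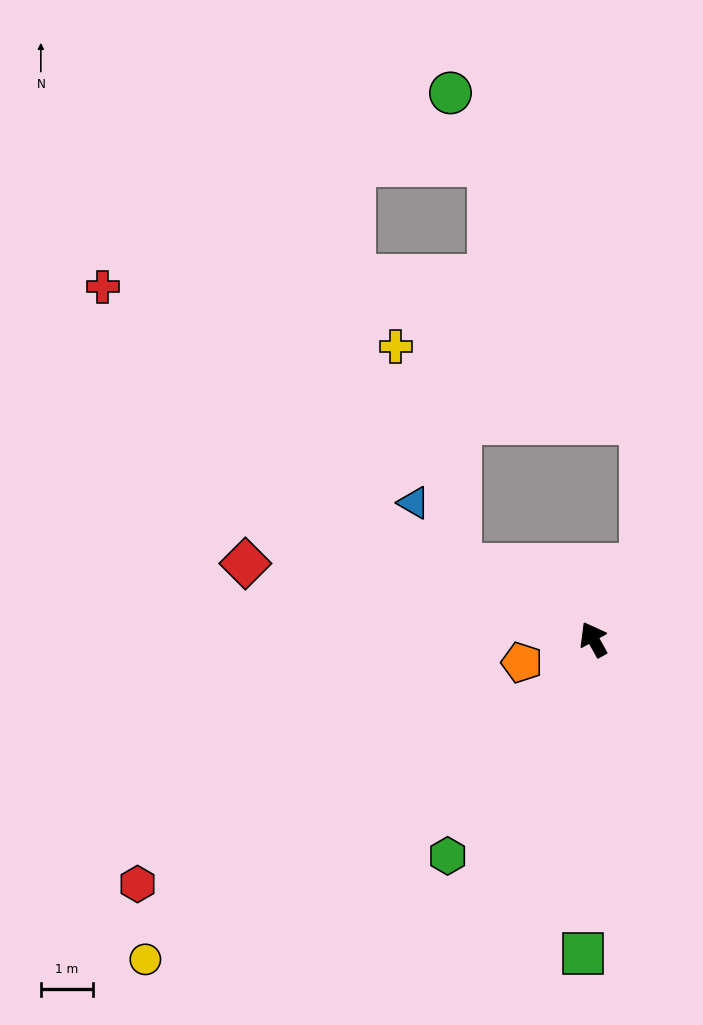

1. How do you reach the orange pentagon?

turn left 79°, forward 1.4 m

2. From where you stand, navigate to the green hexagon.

turn left 117°, forward 5.0 m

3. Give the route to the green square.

turn left 149°, forward 6.0 m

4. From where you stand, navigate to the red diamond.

turn left 49°, forward 6.8 m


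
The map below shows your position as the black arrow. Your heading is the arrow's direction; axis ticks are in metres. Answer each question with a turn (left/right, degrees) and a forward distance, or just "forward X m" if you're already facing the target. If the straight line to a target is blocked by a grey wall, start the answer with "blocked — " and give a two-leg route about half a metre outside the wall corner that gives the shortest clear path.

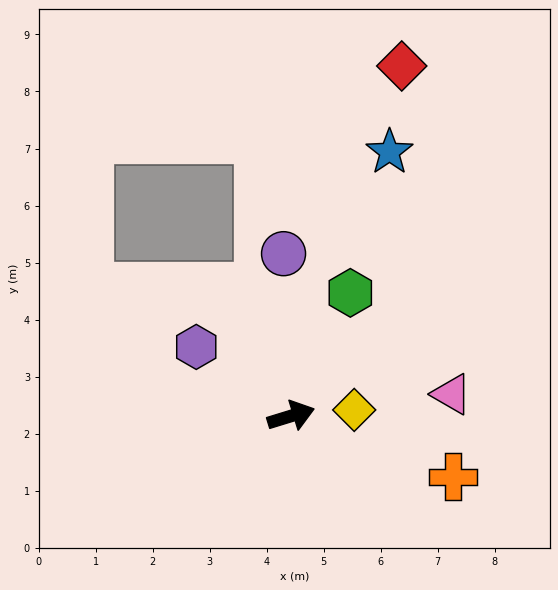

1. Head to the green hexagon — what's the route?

turn left 47°, forward 2.4 m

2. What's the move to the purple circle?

turn left 76°, forward 2.8 m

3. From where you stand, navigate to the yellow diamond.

turn right 12°, forward 1.1 m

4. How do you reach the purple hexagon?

turn left 127°, forward 2.1 m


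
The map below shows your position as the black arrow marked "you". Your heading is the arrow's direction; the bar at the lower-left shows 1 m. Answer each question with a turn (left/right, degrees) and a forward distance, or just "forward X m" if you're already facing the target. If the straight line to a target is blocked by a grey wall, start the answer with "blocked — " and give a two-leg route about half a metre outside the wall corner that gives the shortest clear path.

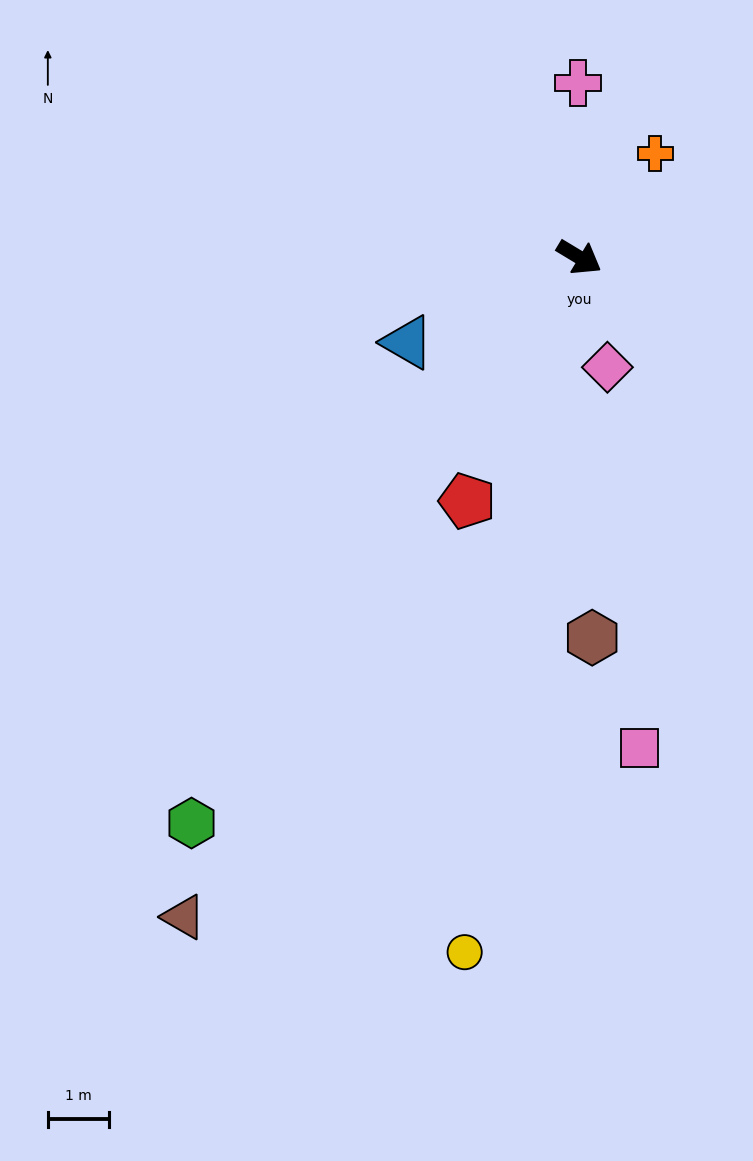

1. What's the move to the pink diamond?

turn right 45°, forward 1.9 m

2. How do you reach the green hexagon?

turn right 93°, forward 11.2 m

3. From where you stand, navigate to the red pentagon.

turn right 84°, forward 4.4 m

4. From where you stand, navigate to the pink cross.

turn left 121°, forward 2.8 m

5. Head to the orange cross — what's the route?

turn left 85°, forward 2.1 m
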